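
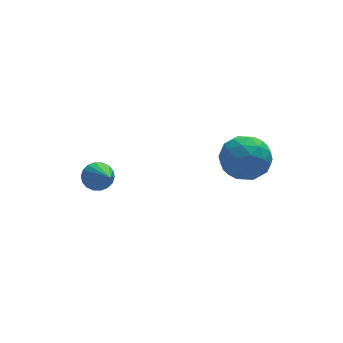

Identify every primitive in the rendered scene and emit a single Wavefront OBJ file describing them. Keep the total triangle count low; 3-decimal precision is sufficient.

v 2.082 -2.059 1.273
v 2.797 -2.017 0.622
v 2.743 -3.323 1.918
v 3.458 -3.281 1.267
v 3.386 -2.6 1.95
v 2.977 -1.819 1.551
v 2.563 -3.521 0.989
v 2.154 -2.74 0.59
v 3.094 -2.921 0.446
v 3.602 -2.352 1.041
v 1.938 -2.988 1.499
v 2.446 -2.419 2.094
v 2.381 -1.927 0.891
v 3.159 -3.413 1.649
v 3.116 -3.012 2.051
v 3.536 -2.988 1.668
v 2.487 -1.811 1.437
v 2.907 -1.786 1.055
v 3.253 -2.128 1.835
v 2.633 -3.554 1.485
v 3.053 -3.529 1.103
v 2.004 -2.352 0.872
v 2.424 -2.328 0.489
v 2.287 -3.212 0.705
v 2.976 -2.434 0.405
v 3.365 -3.177 0.784
v 2.839 -3.318 0.62
v 2.599 -2.859 0.386
v 3.275 -2.099 0.754
v 3.663 -2.842 1.134
v 3.621 -2.442 1.535
v 3.381 -1.983 1.301
v 3.449 -2.631 0.651
v 1.877 -2.498 1.406
v 2.265 -3.241 1.786
v 2.159 -3.357 1.239
v 1.919 -2.898 1.005
v 2.175 -2.163 1.756
v 2.564 -2.906 2.135
v 2.941 -2.481 2.154
v 2.701 -2.022 1.92
v 2.091 -2.709 1.889
v -1.475 0.953 -1.573
v -0.879 0.904 -1.691
v -1.385 -0.553 -0.487
v -0.884 1.063 -1.471
v -1.006 1.2 -1.271
v -1.222 1.288 -1.131
v -1.487 1.31 -1.078
v -1.75 1.261 -1.124
v -1.959 1.151 -1.259
v -2.072 1.002 -1.456
v -2.066 0.844 -1.676
v -1.944 0.707 -1.876
v -1.729 0.619 -2.016
v -1.463 0.597 -2.068
v -1.2 0.646 -2.023
v -0.991 0.756 -1.888
f 1 38 17
f 38 12 41
f 17 41 6
f 38 41 17
f 1 17 13
f 17 6 18
f 13 18 2
f 17 18 13
f 1 13 22
f 13 2 23
f 22 23 8
f 13 23 22
f 1 22 34
f 22 8 37
f 34 37 11
f 22 37 34
f 1 34 38
f 34 11 42
f 38 42 12
f 34 42 38
f 2 18 29
f 18 6 32
f 29 32 10
f 18 32 29
f 6 41 19
f 41 12 40
f 19 40 5
f 41 40 19
f 12 42 39
f 42 11 35
f 39 35 3
f 42 35 39
f 11 37 36
f 37 8 24
f 36 24 7
f 37 24 36
f 8 23 28
f 23 2 25
f 28 25 9
f 23 25 28
f 4 30 16
f 30 10 31
f 16 31 5
f 30 31 16
f 4 16 14
f 16 5 15
f 14 15 3
f 16 15 14
f 4 14 21
f 14 3 20
f 21 20 7
f 14 20 21
f 4 21 26
f 21 7 27
f 26 27 9
f 21 27 26
f 4 26 30
f 26 9 33
f 30 33 10
f 26 33 30
f 5 31 19
f 31 10 32
f 19 32 6
f 31 32 19
f 3 15 39
f 15 5 40
f 39 40 12
f 15 40 39
f 7 20 36
f 20 3 35
f 36 35 11
f 20 35 36
f 9 27 28
f 27 7 24
f 28 24 8
f 27 24 28
f 10 33 29
f 33 9 25
f 29 25 2
f 33 25 29
f 44 43 46
f 44 46 45
f 46 43 47
f 46 47 45
f 47 43 48
f 47 48 45
f 48 43 49
f 48 49 45
f 49 43 50
f 49 50 45
f 50 43 51
f 50 51 45
f 51 43 52
f 51 52 45
f 52 43 53
f 52 53 45
f 53 43 54
f 53 54 45
f 54 43 55
f 54 55 45
f 55 43 56
f 55 56 45
f 56 43 57
f 56 57 45
f 57 43 58
f 57 58 45
f 58 43 44
f 58 44 45



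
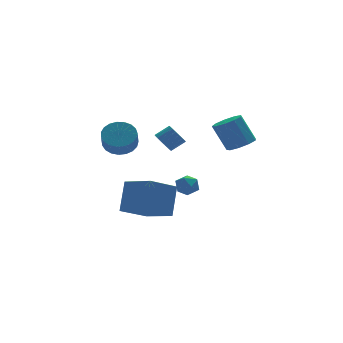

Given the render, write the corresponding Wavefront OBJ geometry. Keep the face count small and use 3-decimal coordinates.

v -1.534 2.87 -4.428
v -0.627 1.083 -3.768
v -3.341 2.317 -3.446
v -2.435 0.529 -2.786
v -0.865 3.871 -2.634
v 0.041 2.083 -1.974
v -2.673 3.317 -1.652
v -1.766 1.53 -0.992
v -0.471 2.986 1.225
v -0.123 2.593 0.704
v 0.739 2.52 1.333
v 0.391 2.914 1.855
v -0.042 2.903 0.628
v 0.82 2.83 1.258
v -0.046 3.229 0.671
v 0.816 3.157 1.3
v -0.134 3.508 0.823
v 0.729 3.435 1.453
v -0.288 3.683 1.055
v 0.574 3.61 1.685
v -0.479 3.72 1.321
v 0.383 3.647 1.951
v -0.669 3.612 1.568
v 0.194 3.539 2.197
v -0.819 3.38 1.747
v 0.043 3.307 2.376
v -0.9 3.07 1.822
v -0.038 2.997 2.452
v -0.896 2.743 1.78
v -0.034 2.671 2.409
v -0.809 2.465 1.627
v 0.054 2.392 2.257
v -0.654 2.29 1.395
v 0.208 2.217 2.025
v -0.463 2.253 1.129
v 0.399 2.18 1.759
v -0.274 2.361 0.883
v 0.589 2.288 1.512
v 3.733 1.462 1.066
v 4.617 1.507 1.383
v 3.971 2.164 3.091
v 3.087 2.118 2.774
v 4.453 2.064 1.107
v 3.808 2.721 2.815
v 3.953 2.339 0.812
v 3.307 2.996 2.519
v 3.35 2.204 0.636
v 2.704 2.861 2.343
v 2.926 1.721 0.661
v 2.28 2.378 2.368
v 2.879 1.117 0.876
v 2.233 1.774 2.583
v 3.233 0.674 1.18
v 2.587 1.331 2.887
v 3.82 0.6 1.431
v 3.174 1.256 3.138
v 4.367 0.928 1.511
v 3.721 1.585 3.218
v -0.451 0.722 -1.688
v 0.076 1.197 -1.369
v 0.004 -0.237 -1.011
v 0.531 0.238 -0.692
v -0.223 0.32 -0.517
v -0.504 0.912 -0.936
v 0.584 0.048 -1.444
v 0.303 0.64 -1.863
v 0.716 0.78 -1.219
v 0.217 0.949 -0.646
v -0.137 0.011 -1.734
v -0.636 0.18 -1.161
v -3.585 1.401 2.351
v -2.637 1.054 2.393
v -2.928 0.372 3.312
v -3.875 0.719 3.269
v -2.619 1.388 2.647
v -2.91 0.706 3.565
v -2.768 1.724 2.85
v -3.059 1.043 3.768
v -3.058 2.005 2.966
v -3.349 1.323 3.884
v -3.44 2.181 2.976
v -3.73 1.499 3.894
v -3.846 2.222 2.878
v -4.137 1.54 3.796
v -4.207 2.121 2.689
v -4.498 1.439 3.607
v -4.46 1.896 2.441
v -4.751 1.214 3.359
v -4.563 1.585 2.178
v -4.853 0.903 3.096
v -4.496 1.242 1.945
v -4.786 0.56 2.863
v -4.271 0.927 1.782
v -4.562 0.245 2.7
v -3.928 0.693 1.717
v -4.219 0.012 2.635
v -3.525 0.582 1.762
v -3.816 -0.099 2.68
v -3.133 0.613 1.909
v -3.424 -0.069 2.827
v -2.819 0.78 2.132
v -3.11 0.098 3.05
f 2 4 1
f 5 2 1
f 1 4 3
f 3 5 1
f 2 8 4
f 6 2 5
f 6 8 2
f 4 8 3
f 7 5 3
f 3 8 7
f 7 6 5
f 8 6 7
f 10 9 13
f 10 13 11
f 11 13 14
f 11 14 12
f 13 9 15
f 13 15 14
f 14 15 16
f 14 16 12
f 15 9 17
f 15 17 16
f 16 17 18
f 16 18 12
f 17 9 19
f 17 19 18
f 18 19 20
f 18 20 12
f 19 9 21
f 19 21 20
f 20 21 22
f 20 22 12
f 21 9 23
f 21 23 22
f 22 23 24
f 22 24 12
f 23 9 25
f 23 25 24
f 24 25 26
f 24 26 12
f 25 9 27
f 25 27 26
f 26 27 28
f 26 28 12
f 27 9 29
f 27 29 28
f 28 29 30
f 28 30 12
f 29 9 31
f 29 31 30
f 30 31 32
f 30 32 12
f 31 9 33
f 31 33 32
f 32 33 34
f 32 34 12
f 33 9 35
f 33 35 34
f 34 35 36
f 34 36 12
f 35 9 37
f 35 37 36
f 36 37 38
f 36 38 12
f 37 9 10
f 37 10 38
f 38 10 11
f 38 11 12
f 40 39 43
f 40 43 41
f 41 43 44
f 41 44 42
f 43 39 45
f 43 45 44
f 44 45 46
f 44 46 42
f 45 39 47
f 45 47 46
f 46 47 48
f 46 48 42
f 47 39 49
f 47 49 48
f 48 49 50
f 48 50 42
f 49 39 51
f 49 51 50
f 50 51 52
f 50 52 42
f 51 39 53
f 51 53 52
f 52 53 54
f 52 54 42
f 53 39 55
f 53 55 54
f 54 55 56
f 54 56 42
f 55 39 57
f 55 57 56
f 56 57 58
f 56 58 42
f 57 39 40
f 57 40 58
f 58 40 41
f 58 41 42
f 59 70 64
f 59 64 60
f 59 60 66
f 59 66 69
f 59 69 70
f 60 64 68
f 64 70 63
f 70 69 61
f 69 66 65
f 66 60 67
f 62 68 63
f 62 63 61
f 62 61 65
f 62 65 67
f 62 67 68
f 63 68 64
f 61 63 70
f 65 61 69
f 67 65 66
f 68 67 60
f 72 71 75
f 72 75 73
f 73 75 76
f 73 76 74
f 75 71 77
f 75 77 76
f 76 77 78
f 76 78 74
f 77 71 79
f 77 79 78
f 78 79 80
f 78 80 74
f 79 71 81
f 79 81 80
f 80 81 82
f 80 82 74
f 81 71 83
f 81 83 82
f 82 83 84
f 82 84 74
f 83 71 85
f 83 85 84
f 84 85 86
f 84 86 74
f 85 71 87
f 85 87 86
f 86 87 88
f 86 88 74
f 87 71 89
f 87 89 88
f 88 89 90
f 88 90 74
f 89 71 91
f 89 91 90
f 90 91 92
f 90 92 74
f 91 71 93
f 91 93 92
f 92 93 94
f 92 94 74
f 93 71 95
f 93 95 94
f 94 95 96
f 94 96 74
f 95 71 97
f 95 97 96
f 96 97 98
f 96 98 74
f 97 71 99
f 97 99 98
f 98 99 100
f 98 100 74
f 99 71 101
f 99 101 100
f 100 101 102
f 100 102 74
f 101 71 72
f 101 72 102
f 102 72 73
f 102 73 74



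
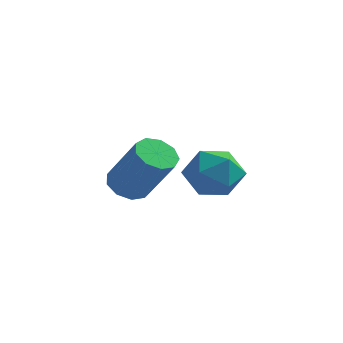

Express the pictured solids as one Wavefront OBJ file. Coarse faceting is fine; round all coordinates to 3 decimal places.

v -0.781 -1.949 -2.884
v -0.521 -2.358 -3.164
v 0.321 -2.661 -1.935
v 0.061 -2.251 -1.656
v -0.333 -2.028 -3.211
v 0.509 -2.331 -1.982
v -0.355 -1.66 -3.105
v 0.487 -1.963 -1.876
v -0.576 -1.428 -2.896
v 0.266 -1.73 -1.668
v -0.893 -1.439 -2.682
v -0.051 -1.742 -1.453
v -1.158 -1.688 -2.562
v -0.316 -1.991 -1.333
v -1.246 -2.06 -2.593
v -0.404 -2.363 -1.364
v -1.117 -2.379 -2.761
v -0.275 -2.682 -1.532
v -0.83 -2.497 -2.986
v 0.012 -2.8 -1.757
v 0.013 0.579 -3.88
v 0.572 1.095 -3.574
v 0.368 -0.335 -2.986
v 0.927 0.181 -2.68
v 0.128 0.336 -2.58
v -0.092 0.901 -3.133
v 1.032 -0.141 -3.427
v 0.812 0.424 -3.98
v 1.201 0.65 -3.294
v 0.643 0.945 -2.771
v 0.297 -0.185 -3.789
v -0.261 0.11 -3.266
f 2 1 5
f 2 5 3
f 3 5 6
f 3 6 4
f 5 1 7
f 5 7 6
f 6 7 8
f 6 8 4
f 7 1 9
f 7 9 8
f 8 9 10
f 8 10 4
f 9 1 11
f 9 11 10
f 10 11 12
f 10 12 4
f 11 1 13
f 11 13 12
f 12 13 14
f 12 14 4
f 13 1 15
f 13 15 14
f 14 15 16
f 14 16 4
f 15 1 17
f 15 17 16
f 16 17 18
f 16 18 4
f 17 1 19
f 17 19 18
f 18 19 20
f 18 20 4
f 19 1 2
f 19 2 20
f 20 2 3
f 20 3 4
f 21 32 26
f 21 26 22
f 21 22 28
f 21 28 31
f 21 31 32
f 22 26 30
f 26 32 25
f 32 31 23
f 31 28 27
f 28 22 29
f 24 30 25
f 24 25 23
f 24 23 27
f 24 27 29
f 24 29 30
f 25 30 26
f 23 25 32
f 27 23 31
f 29 27 28
f 30 29 22



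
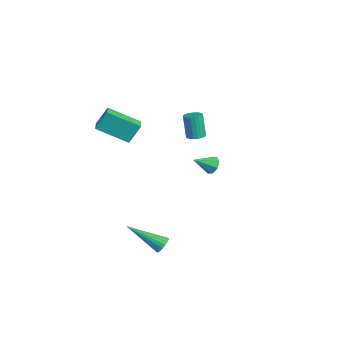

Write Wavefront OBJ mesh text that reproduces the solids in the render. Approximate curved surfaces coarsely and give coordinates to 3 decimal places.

v 4.124 -1.398 -3.912
v 4.527 -1.412 -3.584
v 3.136 -2.982 -2.768
v 4.388 -1.255 -3.487
v 4.196 -1.126 -3.474
v 3.99 -1.051 -3.548
v 3.81 -1.045 -3.694
v 3.693 -1.108 -3.883
v 3.661 -1.229 -4.078
v 3.721 -1.383 -4.24
v 3.861 -1.54 -4.337
v 4.053 -1.669 -4.35
v 4.259 -1.744 -4.276
v 4.438 -1.751 -4.13
v 4.555 -1.687 -3.94
v 4.587 -1.566 -3.746
v -1.796 2.444 -0.273
v -1.294 2.34 -0.139
v -1.682 2.292 1.268
v -2.184 2.396 1.133
v -1.296 2.547 -0.132
v -1.683 2.499 1.275
v -1.374 2.738 -0.147
v -1.761 2.69 1.26
v -1.516 2.884 -0.181
v -1.903 2.836 1.226
v -1.701 2.963 -0.229
v -2.088 2.915 1.177
v -1.9 2.964 -0.284
v -2.287 2.916 1.123
v -2.084 2.885 -0.338
v -2.471 2.837 1.069
v -2.223 2.739 -0.381
v -2.611 2.691 1.026
v -2.298 2.548 -0.408
v -2.686 2.5 0.999
v -2.297 2.341 -0.415
v -2.684 2.293 0.992
v -2.219 2.15 -0.4
v -2.606 2.102 1.007
v -2.077 2.004 -0.366
v -2.464 1.956 1.041
v -1.892 1.925 -0.317
v -2.279 1.877 1.089
v -1.693 1.924 -0.263
v -2.08 1.876 1.144
v -1.509 2.003 -0.209
v -1.896 1.955 1.198
v -1.369 2.149 -0.166
v -1.757 2.101 1.241
v -2.625 -2.788 1.277
v -2.639 -2.133 2.354
v -1.898 -1.21 0.327
v -1.912 -0.555 1.403
v -1.788 -3.065 1.457
v -1.802 -2.41 2.533
v -1.061 -1.487 0.506
v -1.075 -0.832 1.583
v -3.464 3.995 -3.978
v -2.864 4.079 -3.848
v -3.456 2.885 -3.302
v -3.148 4.274 -3.523
v -3.618 4.307 -3.465
v -3.998 4.156 -3.707
v -4.064 3.912 -4.108
v -3.78 3.716 -4.433
v -3.31 3.684 -4.491
v -2.93 3.834 -4.249
f 2 1 4
f 2 4 3
f 4 1 5
f 4 5 3
f 5 1 6
f 5 6 3
f 6 1 7
f 6 7 3
f 7 1 8
f 7 8 3
f 8 1 9
f 8 9 3
f 9 1 10
f 9 10 3
f 10 1 11
f 10 11 3
f 11 1 12
f 11 12 3
f 12 1 13
f 12 13 3
f 13 1 14
f 13 14 3
f 14 1 15
f 14 15 3
f 15 1 16
f 15 16 3
f 16 1 2
f 16 2 3
f 18 17 21
f 18 21 19
f 19 21 22
f 19 22 20
f 21 17 23
f 21 23 22
f 22 23 24
f 22 24 20
f 23 17 25
f 23 25 24
f 24 25 26
f 24 26 20
f 25 17 27
f 25 27 26
f 26 27 28
f 26 28 20
f 27 17 29
f 27 29 28
f 28 29 30
f 28 30 20
f 29 17 31
f 29 31 30
f 30 31 32
f 30 32 20
f 31 17 33
f 31 33 32
f 32 33 34
f 32 34 20
f 33 17 35
f 33 35 34
f 34 35 36
f 34 36 20
f 35 17 37
f 35 37 36
f 36 37 38
f 36 38 20
f 37 17 39
f 37 39 38
f 38 39 40
f 38 40 20
f 39 17 41
f 39 41 40
f 40 41 42
f 40 42 20
f 41 17 43
f 41 43 42
f 42 43 44
f 42 44 20
f 43 17 45
f 43 45 44
f 44 45 46
f 44 46 20
f 45 17 47
f 45 47 46
f 46 47 48
f 46 48 20
f 47 17 49
f 47 49 48
f 48 49 50
f 48 50 20
f 49 17 18
f 49 18 50
f 50 18 19
f 50 19 20
f 52 54 51
f 55 52 51
f 51 54 53
f 53 55 51
f 52 58 54
f 56 52 55
f 56 58 52
f 54 58 53
f 57 55 53
f 53 58 57
f 57 56 55
f 58 56 57
f 60 59 62
f 60 62 61
f 62 59 63
f 62 63 61
f 63 59 64
f 63 64 61
f 64 59 65
f 64 65 61
f 65 59 66
f 65 66 61
f 66 59 67
f 66 67 61
f 67 59 68
f 67 68 61
f 68 59 60
f 68 60 61



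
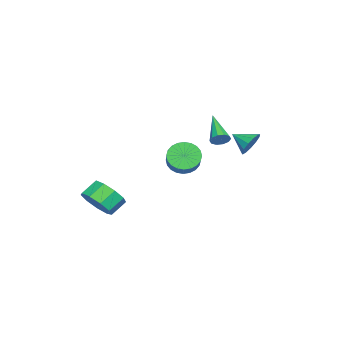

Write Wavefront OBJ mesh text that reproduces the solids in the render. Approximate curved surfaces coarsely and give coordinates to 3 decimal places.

v -2.833 0.728 -1.52
v -2.649 0.995 -1.039
v -4.367 -0.168 -0.44
v -2.888 1.208 -1.2
v -3.105 1.239 -1.484
v -3.218 1.074 -1.781
v -3.184 0.777 -1.979
v -3.016 0.462 -2.002
v -2.778 0.248 -1.841
v -2.56 0.217 -1.557
v -2.447 0.382 -1.26
v -2.481 0.679 -1.062
v 3.583 -3.942 -4.075
v 4.362 -3.404 -3.599
v 3.617 -2.9 -2.948
v 2.837 -3.438 -3.425
v 4.116 -3.031 -4.17
v 3.371 -2.527 -3.519
v 3.62 -3.084 -4.696
v 2.875 -2.58 -4.046
v 3.107 -3.538 -4.932
v 2.362 -3.035 -4.282
v 2.816 -4.182 -4.767
v 2.071 -3.678 -4.117
v 2.884 -4.713 -4.279
v 2.139 -4.209 -3.628
v 3.279 -4.883 -3.695
v 2.534 -4.38 -3.044
v 3.816 -4.613 -3.289
v 3.071 -4.11 -2.638
v 4.243 -4.029 -3.251
v 3.498 -3.525 -2.6
v -1.179 2.873 -0.873
v -0.943 2.496 -1.562
v -1.341 1.807 -0.347
v -0.56 2.562 -1.312
v -0.373 2.726 -0.922
v -0.443 2.936 -0.517
v -0.746 3.127 -0.225
v -1.186 3.237 -0.139
v -1.624 3.231 -0.286
v -1.921 3.112 -0.619
v -1.982 2.917 -1.033
v -1.788 2.707 -1.397
v -1.4 2.551 -1.594
v -3.111 -1.422 -3.475
v -2.768 -0.942 -4.206
v -1.207 -0.397 -3.117
v -1.549 -0.878 -2.385
v -2.972 -0.686 -4.042
v -1.411 -0.141 -2.952
v -3.197 -0.541 -3.791
v -1.636 0.003 -2.702
v -3.41 -0.531 -3.492
v -1.848 0.013 -2.403
v -3.576 -0.657 -3.19
v -2.015 -0.112 -2.101
v -3.672 -0.899 -2.932
v -2.111 -0.354 -1.843
v -3.682 -1.221 -2.756
v -2.121 -0.676 -1.667
v -3.605 -1.573 -2.69
v -2.044 -1.029 -1.601
v -3.453 -1.903 -2.743
v -1.892 -1.358 -1.654
v -3.249 -2.159 -2.908
v -1.688 -1.614 -1.818
v -3.024 -2.303 -3.158
v -1.463 -1.759 -2.069
v -2.812 -2.313 -3.457
v -1.25 -1.769 -2.368
v -2.645 -2.188 -3.759
v -1.084 -1.643 -2.67
v -2.549 -1.946 -4.017
v -0.988 -1.401 -2.928
v -2.539 -1.624 -4.193
v -0.978 -1.079 -3.104
v -2.616 -1.271 -4.259
v -1.055 -0.727 -3.17
f 2 1 4
f 2 4 3
f 4 1 5
f 4 5 3
f 5 1 6
f 5 6 3
f 6 1 7
f 6 7 3
f 7 1 8
f 7 8 3
f 8 1 9
f 8 9 3
f 9 1 10
f 9 10 3
f 10 1 11
f 10 11 3
f 11 1 12
f 11 12 3
f 12 1 2
f 12 2 3
f 14 13 17
f 14 17 15
f 15 17 18
f 15 18 16
f 17 13 19
f 17 19 18
f 18 19 20
f 18 20 16
f 19 13 21
f 19 21 20
f 20 21 22
f 20 22 16
f 21 13 23
f 21 23 22
f 22 23 24
f 22 24 16
f 23 13 25
f 23 25 24
f 24 25 26
f 24 26 16
f 25 13 27
f 25 27 26
f 26 27 28
f 26 28 16
f 27 13 29
f 27 29 28
f 28 29 30
f 28 30 16
f 29 13 31
f 29 31 30
f 30 31 32
f 30 32 16
f 31 13 14
f 31 14 32
f 32 14 15
f 32 15 16
f 34 33 36
f 34 36 35
f 36 33 37
f 36 37 35
f 37 33 38
f 37 38 35
f 38 33 39
f 38 39 35
f 39 33 40
f 39 40 35
f 40 33 41
f 40 41 35
f 41 33 42
f 41 42 35
f 42 33 43
f 42 43 35
f 43 33 44
f 43 44 35
f 44 33 45
f 44 45 35
f 45 33 34
f 45 34 35
f 47 46 50
f 47 50 48
f 48 50 51
f 48 51 49
f 50 46 52
f 50 52 51
f 51 52 53
f 51 53 49
f 52 46 54
f 52 54 53
f 53 54 55
f 53 55 49
f 54 46 56
f 54 56 55
f 55 56 57
f 55 57 49
f 56 46 58
f 56 58 57
f 57 58 59
f 57 59 49
f 58 46 60
f 58 60 59
f 59 60 61
f 59 61 49
f 60 46 62
f 60 62 61
f 61 62 63
f 61 63 49
f 62 46 64
f 62 64 63
f 63 64 65
f 63 65 49
f 64 46 66
f 64 66 65
f 65 66 67
f 65 67 49
f 66 46 68
f 66 68 67
f 67 68 69
f 67 69 49
f 68 46 70
f 68 70 69
f 69 70 71
f 69 71 49
f 70 46 72
f 70 72 71
f 71 72 73
f 71 73 49
f 72 46 74
f 72 74 73
f 73 74 75
f 73 75 49
f 74 46 76
f 74 76 75
f 75 76 77
f 75 77 49
f 76 46 78
f 76 78 77
f 77 78 79
f 77 79 49
f 78 46 47
f 78 47 79
f 79 47 48
f 79 48 49



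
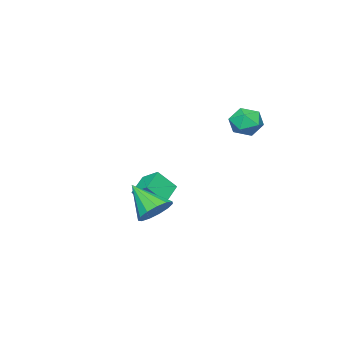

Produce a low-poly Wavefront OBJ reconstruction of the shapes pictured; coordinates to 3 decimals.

v 0.253 3.579 2.021
v 0.981 3.84 2.259
v 0.639 2.34 2.201
v 1.367 2.601 2.439
v 0.718 2.731 2.905
v 0.479 3.497 2.794
v 1.141 2.683 1.666
v 0.902 3.449 1.555
v 1.53 3.287 2.04
v 1.268 3.316 2.806
v 0.352 2.864 1.654
v 0.09 2.893 2.42
v -0.57 -2.412 -3.533
v 0.025 -3.012 -2.612
v -0.513 -1.525 -2.992
v 0.082 -2.125 -2.071
v 0.518 -2.155 -4.069
v 1.113 -2.755 -3.148
v 0.575 -1.268 -3.528
v 1.17 -1.868 -2.607
v 3.781 0.724 -2.506
v 4.639 0.6 -2.587
v 3.699 -0.604 -1.354
v 4.579 0.921 -2.221
v 4.266 1.18 -1.946
v 3.8 1.293 -1.849
v 3.327 1.226 -1.96
v 2.999 0.999 -2.245
v 2.919 0.685 -2.613
v 3.113 0.383 -2.947
v 3.519 0.189 -3.141
v 4.008 0.165 -3.133
v 4.426 0.318 -2.927
f 1 12 6
f 1 6 2
f 1 2 8
f 1 8 11
f 1 11 12
f 2 6 10
f 6 12 5
f 12 11 3
f 11 8 7
f 8 2 9
f 4 10 5
f 4 5 3
f 4 3 7
f 4 7 9
f 4 9 10
f 5 10 6
f 3 5 12
f 7 3 11
f 9 7 8
f 10 9 2
f 14 16 13
f 17 14 13
f 13 16 15
f 15 17 13
f 14 20 16
f 18 14 17
f 18 20 14
f 16 20 15
f 19 17 15
f 15 20 19
f 19 18 17
f 20 18 19
f 22 21 24
f 22 24 23
f 24 21 25
f 24 25 23
f 25 21 26
f 25 26 23
f 26 21 27
f 26 27 23
f 27 21 28
f 27 28 23
f 28 21 29
f 28 29 23
f 29 21 30
f 29 30 23
f 30 21 31
f 30 31 23
f 31 21 32
f 31 32 23
f 32 21 33
f 32 33 23
f 33 21 22
f 33 22 23



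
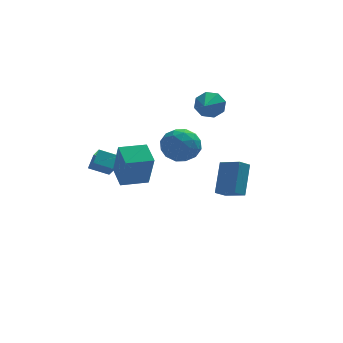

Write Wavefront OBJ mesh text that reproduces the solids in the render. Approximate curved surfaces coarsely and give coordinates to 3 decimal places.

v -3.193 -4.255 0.547
v -2.978 -4.989 2.471
v -3.44 -2.996 1.055
v -3.225 -3.73 2.979
v -1.735 -3.95 0.501
v -1.52 -4.684 2.425
v -1.982 -2.691 1.009
v -1.767 -3.425 2.933
v 0.248 2.634 0.024
v 1.017 2.025 -0.647
v 0.143 1.155 1.247
v 0.912 0.546 0.576
v 1.279 1.499 1.183
v 1.344 2.413 0.428
v -0.184 0.767 0.172
v -0.119 1.681 -0.583
v 0.75 0.871 -0.555
v 1.654 1.324 0.07
v -0.494 1.856 0.53
v 0.41 2.309 1.155
v 0.642 2.46 -0.419
v 0.518 0.72 1.019
v 0.734 1.28 1.376
v 1.186 0.923 0.981
v 0.834 2.688 0.213
v 1.286 2.33 -0.182
v 1.439 2.02 0.894
v -0.126 0.85 0.782
v 0.326 0.492 0.387
v -0.026 2.257 -0.381
v 0.426 1.9 -0.776
v -0.279 1.16 -0.294
v 0.937 1.423 -0.759
v 0.875 0.554 -0.04
v 0.231 0.684 -0.278
v 0.269 1.221 -0.722
v 1.468 1.689 -0.392
v 1.406 0.82 0.327
v 1.622 1.38 0.684
v 1.66 1.917 0.24
v 1.311 1.011 -0.338
v -0.246 2.36 0.273
v -0.308 1.491 0.992
v -0.5 1.263 0.36
v -0.462 1.8 -0.084
v 0.285 2.626 0.64
v 0.223 1.757 1.359
v 0.891 1.959 1.322
v 0.929 2.496 0.878
v -0.151 2.169 0.938
v 2.341 3.034 2.577
v 2.801 3.152 3.342
v 1.859 1.766 3.063
v 2.162 3.408 3.376
v 1.628 3.444 2.942
v 1.512 3.24 2.295
v 1.881 2.915 1.813
v 2.52 2.659 1.778
v 3.053 2.623 2.212
v 3.17 2.827 2.86
v -4.287 2.994 -1.858
v -4.045 2.269 -1.095
v -3.923 3.755 -1.25
v -3.68 3.03 -0.487
v -3.16 2.85 -2.353
v -2.917 2.125 -1.59
v -2.795 3.611 -1.745
v -2.553 2.886 -0.982
v 3.333 0.374 -2.854
v 3.779 1.635 -1.184
v 2.399 1.311 -3.312
v 2.845 2.572 -1.642
v 3.955 0.768 -3.318
v 4.401 2.029 -1.648
v 3.021 1.705 -3.776
v 3.467 2.966 -2.106
f 2 4 1
f 5 2 1
f 1 4 3
f 3 5 1
f 2 8 4
f 6 2 5
f 6 8 2
f 4 8 3
f 7 5 3
f 3 8 7
f 7 6 5
f 8 6 7
f 9 46 25
f 46 20 49
f 25 49 14
f 46 49 25
f 9 25 21
f 25 14 26
f 21 26 10
f 25 26 21
f 9 21 30
f 21 10 31
f 30 31 16
f 21 31 30
f 9 30 42
f 30 16 45
f 42 45 19
f 30 45 42
f 9 42 46
f 42 19 50
f 46 50 20
f 42 50 46
f 10 26 37
f 26 14 40
f 37 40 18
f 26 40 37
f 14 49 27
f 49 20 48
f 27 48 13
f 49 48 27
f 20 50 47
f 50 19 43
f 47 43 11
f 50 43 47
f 19 45 44
f 45 16 32
f 44 32 15
f 45 32 44
f 16 31 36
f 31 10 33
f 36 33 17
f 31 33 36
f 12 38 24
f 38 18 39
f 24 39 13
f 38 39 24
f 12 24 22
f 24 13 23
f 22 23 11
f 24 23 22
f 12 22 29
f 22 11 28
f 29 28 15
f 22 28 29
f 12 29 34
f 29 15 35
f 34 35 17
f 29 35 34
f 12 34 38
f 34 17 41
f 38 41 18
f 34 41 38
f 13 39 27
f 39 18 40
f 27 40 14
f 39 40 27
f 11 23 47
f 23 13 48
f 47 48 20
f 23 48 47
f 15 28 44
f 28 11 43
f 44 43 19
f 28 43 44
f 17 35 36
f 35 15 32
f 36 32 16
f 35 32 36
f 18 41 37
f 41 17 33
f 37 33 10
f 41 33 37
f 52 51 54
f 52 54 53
f 54 51 55
f 54 55 53
f 55 51 56
f 55 56 53
f 56 51 57
f 56 57 53
f 57 51 58
f 57 58 53
f 58 51 59
f 58 59 53
f 59 51 60
f 59 60 53
f 60 51 52
f 60 52 53
f 62 64 61
f 65 62 61
f 61 64 63
f 63 65 61
f 62 68 64
f 66 62 65
f 66 68 62
f 64 68 63
f 67 65 63
f 63 68 67
f 67 66 65
f 68 66 67
f 70 72 69
f 73 70 69
f 69 72 71
f 71 73 69
f 70 76 72
f 74 70 73
f 74 76 70
f 72 76 71
f 75 73 71
f 71 76 75
f 75 74 73
f 76 74 75



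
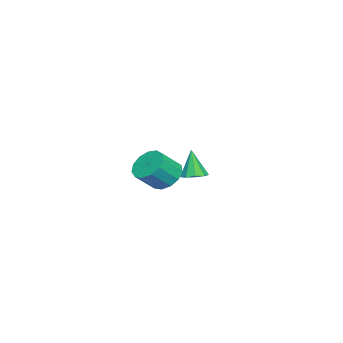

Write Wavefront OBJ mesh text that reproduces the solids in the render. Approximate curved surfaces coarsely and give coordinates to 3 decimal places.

v -2.394 1.943 0.449
v -1.772 1.738 0.538
v -2.686 1.697 1.931
v -1.8 2.184 0.607
v -2.105 2.516 0.601
v -2.545 2.581 0.525
v -2.915 2.347 0.413
v -3.04 1.923 0.318
v -2.863 1.509 0.285
v -2.467 1.298 0.328
v -2.036 1.389 0.428
v 2.816 2.35 2.427
v 3.509 2.764 2.132
v 4.237 2.165 2.997
v 3.544 1.75 3.293
v 3.322 3.043 2.482
v 4.05 2.443 3.347
v 2.975 3.101 2.814
v 3.703 2.502 3.68
v 2.577 2.921 3.024
v 3.305 2.321 3.89
v 2.255 2.56 3.044
v 2.983 1.96 3.91
v 2.111 2.132 2.869
v 2.839 1.532 3.734
v 2.191 1.773 2.553
v 2.919 1.173 3.419
v 2.469 1.597 2.197
v 3.197 0.997 3.063
v 2.858 1.661 1.915
v 3.586 1.061 2.78
v 3.233 1.943 1.795
v 3.961 1.343 2.66
v 3.476 2.354 1.876
v 4.204 1.755 2.741
f 2 1 4
f 2 4 3
f 4 1 5
f 4 5 3
f 5 1 6
f 5 6 3
f 6 1 7
f 6 7 3
f 7 1 8
f 7 8 3
f 8 1 9
f 8 9 3
f 9 1 10
f 9 10 3
f 10 1 11
f 10 11 3
f 11 1 2
f 11 2 3
f 13 12 16
f 13 16 14
f 14 16 17
f 14 17 15
f 16 12 18
f 16 18 17
f 17 18 19
f 17 19 15
f 18 12 20
f 18 20 19
f 19 20 21
f 19 21 15
f 20 12 22
f 20 22 21
f 21 22 23
f 21 23 15
f 22 12 24
f 22 24 23
f 23 24 25
f 23 25 15
f 24 12 26
f 24 26 25
f 25 26 27
f 25 27 15
f 26 12 28
f 26 28 27
f 27 28 29
f 27 29 15
f 28 12 30
f 28 30 29
f 29 30 31
f 29 31 15
f 30 12 32
f 30 32 31
f 31 32 33
f 31 33 15
f 32 12 34
f 32 34 33
f 33 34 35
f 33 35 15
f 34 12 13
f 34 13 35
f 35 13 14
f 35 14 15



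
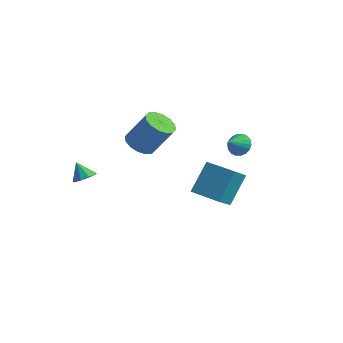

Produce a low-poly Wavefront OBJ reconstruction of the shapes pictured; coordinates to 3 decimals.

v -3.117 -2.078 -2.003
v -2.635 -2.304 -1.666
v -3.683 -2.022 -1.157
v -2.615 -1.874 -1.681
v -2.83 -1.539 -1.847
v -3.179 -1.456 -2.086
v -3.499 -1.664 -2.286
v -3.64 -2.066 -2.354
v -3.536 -2.473 -2.258
v -3.236 -2.695 -2.043
v -2.88 -2.628 -1.809
v 3.659 1.019 1.267
v 3.88 1.345 1.784
v 3.601 0.161 1.833
v 3.594 1.378 1.805
v 3.32 1.34 1.719
v 3.114 1.239 1.543
v 3.015 1.094 1.313
v 3.045 0.934 1.074
v 3.196 0.791 0.873
v 3.438 0.693 0.75
v 3.725 0.66 0.729
v 3.999 0.698 0.815
v 4.205 0.8 0.99
v 4.303 0.945 1.221
v 4.274 1.104 1.46
v 4.123 1.247 1.661
v 0.379 2.658 -4.291
v 0.476 1.56 -3.445
v 0.449 3.846 -2.759
v 0.546 2.748 -1.912
v 2.014 2.712 -4.408
v 2.111 1.614 -3.561
v 2.084 3.9 -2.875
v 2.181 2.802 -2.029
v -2.417 1.305 -0.975
v -1.805 1.709 -1.445
v -0.852 2.139 0.166
v -1.463 1.735 0.635
v -2.109 2.028 -1.35
v -1.156 2.457 0.26
v -2.495 2.153 -1.155
v -1.542 2.583 0.456
v -2.86 2.051 -0.912
v -1.907 2.481 0.699
v -3.106 1.749 -0.685
v -2.153 2.179 0.925
v -3.168 1.328 -0.537
v -2.215 1.758 1.074
v -3.028 0.901 -0.506
v -2.075 1.331 1.105
v -2.724 0.583 -0.6
v -1.771 1.012 1.01
v -2.338 0.457 -0.796
v -1.385 0.887 0.815
v -1.973 0.559 -1.039
v -1.02 0.989 0.572
v -1.727 0.861 -1.265
v -0.774 1.291 0.345
v -1.665 1.282 -1.414
v -0.712 1.712 0.197
f 2 1 4
f 2 4 3
f 4 1 5
f 4 5 3
f 5 1 6
f 5 6 3
f 6 1 7
f 6 7 3
f 7 1 8
f 7 8 3
f 8 1 9
f 8 9 3
f 9 1 10
f 9 10 3
f 10 1 11
f 10 11 3
f 11 1 2
f 11 2 3
f 13 12 15
f 13 15 14
f 15 12 16
f 15 16 14
f 16 12 17
f 16 17 14
f 17 12 18
f 17 18 14
f 18 12 19
f 18 19 14
f 19 12 20
f 19 20 14
f 20 12 21
f 20 21 14
f 21 12 22
f 21 22 14
f 22 12 23
f 22 23 14
f 23 12 24
f 23 24 14
f 24 12 25
f 24 25 14
f 25 12 26
f 25 26 14
f 26 12 27
f 26 27 14
f 27 12 13
f 27 13 14
f 29 31 28
f 32 29 28
f 28 31 30
f 30 32 28
f 29 35 31
f 33 29 32
f 33 35 29
f 31 35 30
f 34 32 30
f 30 35 34
f 34 33 32
f 35 33 34
f 37 36 40
f 37 40 38
f 38 40 41
f 38 41 39
f 40 36 42
f 40 42 41
f 41 42 43
f 41 43 39
f 42 36 44
f 42 44 43
f 43 44 45
f 43 45 39
f 44 36 46
f 44 46 45
f 45 46 47
f 45 47 39
f 46 36 48
f 46 48 47
f 47 48 49
f 47 49 39
f 48 36 50
f 48 50 49
f 49 50 51
f 49 51 39
f 50 36 52
f 50 52 51
f 51 52 53
f 51 53 39
f 52 36 54
f 52 54 53
f 53 54 55
f 53 55 39
f 54 36 56
f 54 56 55
f 55 56 57
f 55 57 39
f 56 36 58
f 56 58 57
f 57 58 59
f 57 59 39
f 58 36 60
f 58 60 59
f 59 60 61
f 59 61 39
f 60 36 37
f 60 37 61
f 61 37 38
f 61 38 39



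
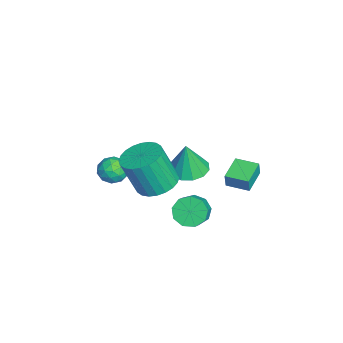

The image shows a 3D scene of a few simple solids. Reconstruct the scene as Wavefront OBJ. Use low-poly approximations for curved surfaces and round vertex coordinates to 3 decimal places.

v -0.445 3.114 2.209
v -0.289 3.056 3.012
v -0.026 4.239 2.21
v 0.129 4.18 3.013
v 0.831 2.64 1.927
v 0.986 2.581 2.73
v 1.249 3.764 1.928
v 1.405 3.706 2.731
v 1.495 -0.543 2.553
v 2.519 -0.88 2.387
v 2.588 -1.655 4.402
v 1.565 -1.317 4.567
v 2.584 -0.487 2.536
v 2.653 -1.262 4.551
v 2.484 -0.103 2.688
v 2.553 -0.878 4.703
v 2.233 0.215 2.818
v 2.302 -0.56 4.833
v 1.87 0.417 2.909
v 1.939 -0.358 4.924
v 1.45 0.473 2.945
v 1.519 -0.302 4.96
v 1.037 0.375 2.921
v 1.106 -0.4 4.936
v 0.694 0.137 2.841
v 0.763 -0.638 4.856
v 0.472 -0.205 2.718
v 0.541 -0.98 4.733
v 0.407 -0.598 2.569
v 0.476 -1.373 4.584
v 0.507 -0.982 2.417
v 0.576 -1.757 4.432
v 0.758 -1.3 2.287
v 0.827 -2.075 4.302
v 1.121 -1.502 2.196
v 1.19 -2.277 4.211
v 1.541 -1.558 2.16
v 1.61 -2.333 4.175
v 1.954 -1.46 2.184
v 2.023 -2.235 4.199
v 2.297 -1.222 2.264
v 2.366 -1.997 4.279
v -2.853 -2.413 0.22
v -2.212 -2.973 0.172
v -3.548 -3.127 -0.732
v -2.907 -3.687 -0.78
v -3.387 -3.648 -0.077
v -2.958 -3.207 0.511
v -2.802 -2.893 -1.071
v -2.373 -2.452 -0.483
v -2.181 -3.269 -0.626
v -2.543 -3.736 -0.012
v -3.217 -2.364 -0.548
v -3.579 -2.831 0.066
v -2.472 -2.63 0.279
v -3.288 -3.47 -0.839
v -3.571 -3.447 -0.427
v -3.194 -3.776 -0.455
v -2.91 -2.768 0.479
v -2.533 -3.097 0.451
v -3.224 -3.494 0.304
v -3.227 -3.003 -1.011
v -2.85 -3.332 -1.039
v -2.566 -2.324 -0.105
v -2.189 -2.653 -0.133
v -2.536 -2.606 -0.864
v -2.077 -3.133 -0.217
v -2.485 -3.553 -0.777
v -2.423 -3.087 -0.948
v -2.171 -2.827 -0.602
v -2.289 -3.408 0.144
v -2.698 -3.827 -0.416
v -2.98 -3.805 -0.003
v -2.728 -3.545 0.343
v -2.271 -3.582 -0.325
v -3.062 -2.273 -0.144
v -3.471 -2.692 -0.704
v -3.032 -2.555 -0.903
v -2.78 -2.295 -0.557
v -3.275 -2.547 0.217
v -3.683 -2.967 -0.343
v -3.589 -3.273 0.042
v -3.337 -3.013 0.388
v -3.489 -2.518 -0.235
v 0.168 1.09 -0.601
v 0.697 1.372 -1.259
v 1.521 1.231 -0.657
v 0.992 0.95 0.001
v 0.525 1.843 -0.914
v 1.349 1.703 -0.312
v 0.186 1.962 -0.423
v 1.01 1.822 0.18
v -0.161 1.673 -0.015
v 0.662 1.533 0.588
v -0.355 1.111 0.119
v 0.469 0.971 0.721
v -0.303 0.54 -0.085
v 0.52 0.399 0.518
v -0.032 0.226 -0.53
v 0.792 0.085 0.073
v 0.334 0.316 -1.008
v 1.157 0.176 -0.406
v 0.622 0.769 -1.296
v 1.445 0.628 -0.694
v -3.209 0.714 -0.236
v -2.224 0.378 -0.377
v -2.991 0.566 1.636
v -2.195 0.967 -0.334
v -2.487 1.476 -0.259
v -3.009 1.743 -0.178
v -3.594 1.683 -0.114
v -4.057 1.316 -0.089
v -4.251 0.757 -0.111
v -4.114 0.185 -0.172
v -3.69 -0.219 -0.254
v -3.113 -0.327 -0.329
v -2.567 -0.105 -0.375
f 2 4 1
f 5 2 1
f 1 4 3
f 3 5 1
f 2 8 4
f 6 2 5
f 6 8 2
f 4 8 3
f 7 5 3
f 3 8 7
f 7 6 5
f 8 6 7
f 10 9 13
f 10 13 11
f 11 13 14
f 11 14 12
f 13 9 15
f 13 15 14
f 14 15 16
f 14 16 12
f 15 9 17
f 15 17 16
f 16 17 18
f 16 18 12
f 17 9 19
f 17 19 18
f 18 19 20
f 18 20 12
f 19 9 21
f 19 21 20
f 20 21 22
f 20 22 12
f 21 9 23
f 21 23 22
f 22 23 24
f 22 24 12
f 23 9 25
f 23 25 24
f 24 25 26
f 24 26 12
f 25 9 27
f 25 27 26
f 26 27 28
f 26 28 12
f 27 9 29
f 27 29 28
f 28 29 30
f 28 30 12
f 29 9 31
f 29 31 30
f 30 31 32
f 30 32 12
f 31 9 33
f 31 33 32
f 32 33 34
f 32 34 12
f 33 9 35
f 33 35 34
f 34 35 36
f 34 36 12
f 35 9 37
f 35 37 36
f 36 37 38
f 36 38 12
f 37 9 39
f 37 39 38
f 38 39 40
f 38 40 12
f 39 9 41
f 39 41 40
f 40 41 42
f 40 42 12
f 41 9 10
f 41 10 42
f 42 10 11
f 42 11 12
f 43 80 59
f 80 54 83
f 59 83 48
f 80 83 59
f 43 59 55
f 59 48 60
f 55 60 44
f 59 60 55
f 43 55 64
f 55 44 65
f 64 65 50
f 55 65 64
f 43 64 76
f 64 50 79
f 76 79 53
f 64 79 76
f 43 76 80
f 76 53 84
f 80 84 54
f 76 84 80
f 44 60 71
f 60 48 74
f 71 74 52
f 60 74 71
f 48 83 61
f 83 54 82
f 61 82 47
f 83 82 61
f 54 84 81
f 84 53 77
f 81 77 45
f 84 77 81
f 53 79 78
f 79 50 66
f 78 66 49
f 79 66 78
f 50 65 70
f 65 44 67
f 70 67 51
f 65 67 70
f 46 72 58
f 72 52 73
f 58 73 47
f 72 73 58
f 46 58 56
f 58 47 57
f 56 57 45
f 58 57 56
f 46 56 63
f 56 45 62
f 63 62 49
f 56 62 63
f 46 63 68
f 63 49 69
f 68 69 51
f 63 69 68
f 46 68 72
f 68 51 75
f 72 75 52
f 68 75 72
f 47 73 61
f 73 52 74
f 61 74 48
f 73 74 61
f 45 57 81
f 57 47 82
f 81 82 54
f 57 82 81
f 49 62 78
f 62 45 77
f 78 77 53
f 62 77 78
f 51 69 70
f 69 49 66
f 70 66 50
f 69 66 70
f 52 75 71
f 75 51 67
f 71 67 44
f 75 67 71
f 86 85 89
f 86 89 87
f 87 89 90
f 87 90 88
f 89 85 91
f 89 91 90
f 90 91 92
f 90 92 88
f 91 85 93
f 91 93 92
f 92 93 94
f 92 94 88
f 93 85 95
f 93 95 94
f 94 95 96
f 94 96 88
f 95 85 97
f 95 97 96
f 96 97 98
f 96 98 88
f 97 85 99
f 97 99 98
f 98 99 100
f 98 100 88
f 99 85 101
f 99 101 100
f 100 101 102
f 100 102 88
f 101 85 103
f 101 103 102
f 102 103 104
f 102 104 88
f 103 85 86
f 103 86 104
f 104 86 87
f 104 87 88
f 106 105 108
f 106 108 107
f 108 105 109
f 108 109 107
f 109 105 110
f 109 110 107
f 110 105 111
f 110 111 107
f 111 105 112
f 111 112 107
f 112 105 113
f 112 113 107
f 113 105 114
f 113 114 107
f 114 105 115
f 114 115 107
f 115 105 116
f 115 116 107
f 116 105 117
f 116 117 107
f 117 105 106
f 117 106 107



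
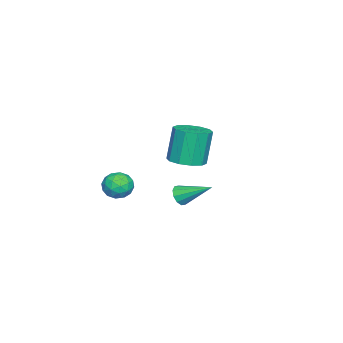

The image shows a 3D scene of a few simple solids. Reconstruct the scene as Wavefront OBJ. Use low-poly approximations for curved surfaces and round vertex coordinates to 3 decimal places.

v 3.26 1.199 1.998
v 3.947 0.735 1.854
v 2.513 0.065 2.086
v 3.2 -0.399 1.942
v 3.12 0.021 2.666
v 3.582 0.722 2.612
v 2.878 0.078 1.328
v 3.34 0.779 1.274
v 3.711 0.042 1.44
v 3.86 0.007 2.267
v 2.6 0.793 1.673
v 2.749 0.758 2.5
v 3.669 1.067 1.919
v 2.791 -0.267 2.021
v 2.744 -0.02 2.447
v 3.147 -0.292 2.362
v 3.455 1.059 2.364
v 3.859 0.786 2.28
v 3.372 0.367 2.757
v 2.601 0.014 1.66
v 3.005 -0.259 1.576
v 3.313 1.092 1.578
v 3.716 0.82 1.493
v 3.088 0.433 1.183
v 3.934 0.387 1.591
v 3.495 -0.28 1.642
v 3.306 0 1.281
v 3.577 0.412 1.249
v 4.022 0.366 2.077
v 3.583 -0.3 2.128
v 3.536 -0.054 2.554
v 3.808 0.358 2.522
v 3.883 -0.041 1.833
v 2.877 1.1 1.812
v 2.438 0.434 1.863
v 2.652 0.442 1.418
v 2.924 0.854 1.386
v 2.965 1.08 2.298
v 2.526 0.413 2.349
v 2.883 0.388 2.691
v 3.154 0.8 2.659
v 2.577 0.841 2.107
v 1.84 3.06 1.072
v 2.247 3.279 0.643
v 1.88 4.7 1.948
v 1.886 3.355 0.517
v 1.508 3.318 0.603
v 1.257 3.183 0.868
v 1.228 3.001 1.211
v 1.433 2.841 1.5
v 1.794 2.765 1.627
v 2.172 2.801 1.541
v 2.423 2.937 1.276
v 2.452 3.119 0.933
v -2.713 1.764 1.039
v -1.715 1.713 1.292
v -2.23 1.865 3.353
v -3.227 1.916 3.101
v -1.866 2.326 1.209
v -2.381 2.478 3.271
v -2.34 2.724 1.062
v -2.855 2.876 3.123
v -2.957 2.756 0.905
v -3.472 2.908 2.966
v -3.48 2.408 0.8
v -3.995 2.56 2.861
v -3.71 1.815 0.787
v -4.225 1.967 2.848
v -3.559 1.202 0.869
v -4.074 1.354 2.931
v -3.085 0.804 1.017
v -3.6 0.956 3.078
v -2.468 0.772 1.174
v -2.983 0.924 3.235
v -1.945 1.12 1.279
v -2.46 1.272 3.34
f 1 38 17
f 38 12 41
f 17 41 6
f 38 41 17
f 1 17 13
f 17 6 18
f 13 18 2
f 17 18 13
f 1 13 22
f 13 2 23
f 22 23 8
f 13 23 22
f 1 22 34
f 22 8 37
f 34 37 11
f 22 37 34
f 1 34 38
f 34 11 42
f 38 42 12
f 34 42 38
f 2 18 29
f 18 6 32
f 29 32 10
f 18 32 29
f 6 41 19
f 41 12 40
f 19 40 5
f 41 40 19
f 12 42 39
f 42 11 35
f 39 35 3
f 42 35 39
f 11 37 36
f 37 8 24
f 36 24 7
f 37 24 36
f 8 23 28
f 23 2 25
f 28 25 9
f 23 25 28
f 4 30 16
f 30 10 31
f 16 31 5
f 30 31 16
f 4 16 14
f 16 5 15
f 14 15 3
f 16 15 14
f 4 14 21
f 14 3 20
f 21 20 7
f 14 20 21
f 4 21 26
f 21 7 27
f 26 27 9
f 21 27 26
f 4 26 30
f 26 9 33
f 30 33 10
f 26 33 30
f 5 31 19
f 31 10 32
f 19 32 6
f 31 32 19
f 3 15 39
f 15 5 40
f 39 40 12
f 15 40 39
f 7 20 36
f 20 3 35
f 36 35 11
f 20 35 36
f 9 27 28
f 27 7 24
f 28 24 8
f 27 24 28
f 10 33 29
f 33 9 25
f 29 25 2
f 33 25 29
f 44 43 46
f 44 46 45
f 46 43 47
f 46 47 45
f 47 43 48
f 47 48 45
f 48 43 49
f 48 49 45
f 49 43 50
f 49 50 45
f 50 43 51
f 50 51 45
f 51 43 52
f 51 52 45
f 52 43 53
f 52 53 45
f 53 43 54
f 53 54 45
f 54 43 44
f 54 44 45
f 56 55 59
f 56 59 57
f 57 59 60
f 57 60 58
f 59 55 61
f 59 61 60
f 60 61 62
f 60 62 58
f 61 55 63
f 61 63 62
f 62 63 64
f 62 64 58
f 63 55 65
f 63 65 64
f 64 65 66
f 64 66 58
f 65 55 67
f 65 67 66
f 66 67 68
f 66 68 58
f 67 55 69
f 67 69 68
f 68 69 70
f 68 70 58
f 69 55 71
f 69 71 70
f 70 71 72
f 70 72 58
f 71 55 73
f 71 73 72
f 72 73 74
f 72 74 58
f 73 55 75
f 73 75 74
f 74 75 76
f 74 76 58
f 75 55 56
f 75 56 76
f 76 56 57
f 76 57 58



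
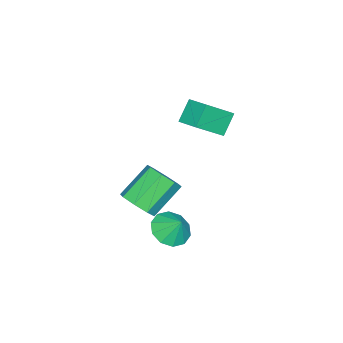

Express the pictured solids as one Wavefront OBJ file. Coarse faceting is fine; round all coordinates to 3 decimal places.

v 3.725 2.128 -3.03
v 4.627 1.596 -2.866
v 3.955 2.812 -2.07
v 4.76 2.103 -3.259
v 4.497 2.62 -3.564
v 3.94 2.949 -3.665
v 3.301 2.964 -3.524
v 2.823 2.66 -3.193
v 2.691 2.153 -2.8
v 2.953 1.637 -2.495
v 3.511 1.308 -2.394
v 4.15 1.292 -2.536
v -0.753 2.4 2.777
v 0.471 1.504 3.938
v -0.231 3.534 3.101
v 0.993 2.638 4.262
v 0.147 2.282 1.738
v 1.371 1.386 2.899
v 0.669 3.416 2.062
v 1.893 2.52 3.223
v 4.5 0.76 -1.178
v 5.228 0.975 -0.496
v 3.767 1.675 0.841
v 3.04 1.46 0.158
v 5.079 1.574 -0.972
v 3.618 2.275 0.364
v 4.591 1.697 -1.57
v 3.131 2.397 -0.234
v 4.051 1.271 -1.938
v 2.59 1.971 -0.601
v 3.773 0.545 -1.861
v 2.312 1.245 -0.524
v 3.922 -0.055 -1.384
v 2.461 0.646 -0.048
v 4.409 -0.177 -0.786
v 2.949 0.523 0.55
v 4.95 0.249 -0.419
v 3.489 0.949 0.918
f 2 1 4
f 2 4 3
f 4 1 5
f 4 5 3
f 5 1 6
f 5 6 3
f 6 1 7
f 6 7 3
f 7 1 8
f 7 8 3
f 8 1 9
f 8 9 3
f 9 1 10
f 9 10 3
f 10 1 11
f 10 11 3
f 11 1 12
f 11 12 3
f 12 1 2
f 12 2 3
f 14 16 13
f 17 14 13
f 13 16 15
f 15 17 13
f 14 20 16
f 18 14 17
f 18 20 14
f 16 20 15
f 19 17 15
f 15 20 19
f 19 18 17
f 20 18 19
f 22 21 25
f 22 25 23
f 23 25 26
f 23 26 24
f 25 21 27
f 25 27 26
f 26 27 28
f 26 28 24
f 27 21 29
f 27 29 28
f 28 29 30
f 28 30 24
f 29 21 31
f 29 31 30
f 30 31 32
f 30 32 24
f 31 21 33
f 31 33 32
f 32 33 34
f 32 34 24
f 33 21 35
f 33 35 34
f 34 35 36
f 34 36 24
f 35 21 37
f 35 37 36
f 36 37 38
f 36 38 24
f 37 21 22
f 37 22 38
f 38 22 23
f 38 23 24



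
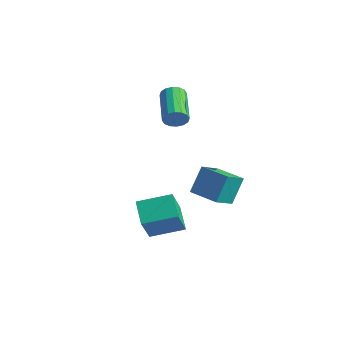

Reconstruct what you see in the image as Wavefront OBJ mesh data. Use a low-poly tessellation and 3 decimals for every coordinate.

v 1.075 1.675 -2.931
v 1.009 2.429 -1.636
v 0.94 2.782 -3.581
v 0.875 3.535 -2.286
v 2.585 1.845 -2.954
v 2.52 2.598 -1.659
v 2.451 2.951 -3.604
v 2.385 3.705 -2.309
v 3.272 -2.642 -2.81
v 3.759 -3.517 -1.375
v 2.308 -2.096 -2.15
v 2.795 -2.971 -0.715
v 4.225 -1.449 -2.405
v 4.712 -2.324 -0.97
v 3.261 -0.903 -1.745
v 3.748 -1.778 -0.31
v 0.855 1.019 1.895
v 1.152 1.105 2.409
v -0.218 2.188 3.019
v -0.515 2.101 2.505
v 1.249 1.333 2.222
v -0.122 2.416 2.831
v 1.24 1.477 1.946
v -0.131 2.559 2.556
v 1.128 1.497 1.657
v -0.243 2.58 2.267
v 0.943 1.39 1.432
v -0.428 2.473 2.041
v 0.734 1.183 1.331
v -0.636 2.266 1.94
v 0.558 0.932 1.381
v -0.812 2.015 1.991
v 0.462 0.704 1.569
v -0.909 1.787 2.178
v 0.471 0.561 1.844
v -0.9 1.643 2.454
v 0.583 0.54 2.133
v -0.788 1.623 2.743
v 0.768 0.647 2.359
v -0.603 1.73 2.968
v 0.976 0.854 2.46
v -0.394 1.937 3.069
f 2 4 1
f 5 2 1
f 1 4 3
f 3 5 1
f 2 8 4
f 6 2 5
f 6 8 2
f 4 8 3
f 7 5 3
f 3 8 7
f 7 6 5
f 8 6 7
f 10 12 9
f 13 10 9
f 9 12 11
f 11 13 9
f 10 16 12
f 14 10 13
f 14 16 10
f 12 16 11
f 15 13 11
f 11 16 15
f 15 14 13
f 16 14 15
f 18 17 21
f 18 21 19
f 19 21 22
f 19 22 20
f 21 17 23
f 21 23 22
f 22 23 24
f 22 24 20
f 23 17 25
f 23 25 24
f 24 25 26
f 24 26 20
f 25 17 27
f 25 27 26
f 26 27 28
f 26 28 20
f 27 17 29
f 27 29 28
f 28 29 30
f 28 30 20
f 29 17 31
f 29 31 30
f 30 31 32
f 30 32 20
f 31 17 33
f 31 33 32
f 32 33 34
f 32 34 20
f 33 17 35
f 33 35 34
f 34 35 36
f 34 36 20
f 35 17 37
f 35 37 36
f 36 37 38
f 36 38 20
f 37 17 39
f 37 39 38
f 38 39 40
f 38 40 20
f 39 17 41
f 39 41 40
f 40 41 42
f 40 42 20
f 41 17 18
f 41 18 42
f 42 18 19
f 42 19 20



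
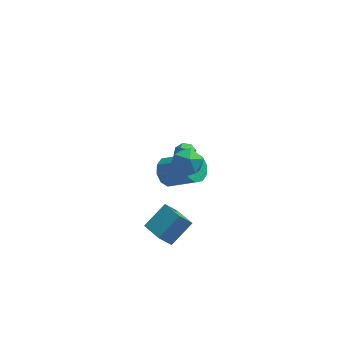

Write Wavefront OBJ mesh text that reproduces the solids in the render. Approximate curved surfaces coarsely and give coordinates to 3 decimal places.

v -3.093 -1.212 3.936
v -2.453 -1.551 4.639
v -2.847 -2.569 3.061
v -2.207 -2.908 3.764
v -3.194 -2.842 3.969
v -3.345 -2.004 4.51
v -1.955 -2.116 3.19
v -2.106 -1.278 3.731
v -1.749 -2.109 4.179
v -2.515 -2.558 4.66
v -2.785 -1.562 3.04
v -3.551 -2.011 3.521
v -3.7 0.673 -0.139
v -3.082 0.731 -0.884
v -1.521 0.006 0.354
v -2.14 -0.053 1.099
v -3.07 1.254 -0.592
v -1.51 0.529 0.646
v -3.299 1.556 -0.127
v -1.739 0.831 1.111
v -3.681 1.52 0.333
v -2.121 0.795 1.571
v -4.071 1.16 0.613
v -2.51 0.435 1.851
v -4.319 0.614 0.606
v -2.758 -0.111 1.844
v -4.33 0.091 0.314
v -2.77 -0.634 1.552
v -4.101 -0.211 -0.151
v -2.541 -0.936 1.087
v -3.719 -0.175 -0.611
v -2.159 -0.9 0.627
v -3.33 0.185 -0.891
v -1.769 -0.54 0.347
v -4.983 -3.638 -0.418
v -3.851 -2.704 0.589
v -4.292 -3.245 -1.559
v -3.161 -2.31 -0.552
v -4.179 -4.73 -0.308
v -3.048 -3.795 0.699
v -3.489 -4.336 -1.449
v -2.357 -3.402 -0.442
v -2.726 4.047 -1.985
v -2.164 3.686 -2.114
v -2.994 3.073 -0.435
v -2.067 4.112 -1.831
v -2.356 4.499 -1.637
v -2.862 4.621 -1.648
v -3.288 4.407 -1.856
v -3.385 3.981 -2.14
v -3.096 3.594 -2.333
v -2.59 3.472 -2.322
f 1 12 6
f 1 6 2
f 1 2 8
f 1 8 11
f 1 11 12
f 2 6 10
f 6 12 5
f 12 11 3
f 11 8 7
f 8 2 9
f 4 10 5
f 4 5 3
f 4 3 7
f 4 7 9
f 4 9 10
f 5 10 6
f 3 5 12
f 7 3 11
f 9 7 8
f 10 9 2
f 14 13 17
f 14 17 15
f 15 17 18
f 15 18 16
f 17 13 19
f 17 19 18
f 18 19 20
f 18 20 16
f 19 13 21
f 19 21 20
f 20 21 22
f 20 22 16
f 21 13 23
f 21 23 22
f 22 23 24
f 22 24 16
f 23 13 25
f 23 25 24
f 24 25 26
f 24 26 16
f 25 13 27
f 25 27 26
f 26 27 28
f 26 28 16
f 27 13 29
f 27 29 28
f 28 29 30
f 28 30 16
f 29 13 31
f 29 31 30
f 30 31 32
f 30 32 16
f 31 13 33
f 31 33 32
f 32 33 34
f 32 34 16
f 33 13 14
f 33 14 34
f 34 14 15
f 34 15 16
f 36 38 35
f 39 36 35
f 35 38 37
f 37 39 35
f 36 42 38
f 40 36 39
f 40 42 36
f 38 42 37
f 41 39 37
f 37 42 41
f 41 40 39
f 42 40 41
f 44 43 46
f 44 46 45
f 46 43 47
f 46 47 45
f 47 43 48
f 47 48 45
f 48 43 49
f 48 49 45
f 49 43 50
f 49 50 45
f 50 43 51
f 50 51 45
f 51 43 52
f 51 52 45
f 52 43 44
f 52 44 45



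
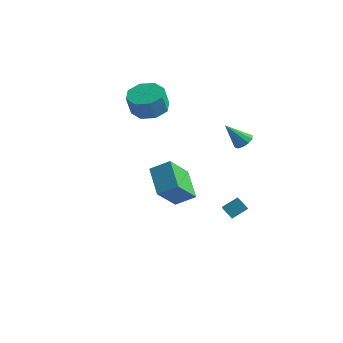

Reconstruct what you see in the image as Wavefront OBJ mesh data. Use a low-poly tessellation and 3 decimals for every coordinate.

v 3.951 -0.524 1.989
v 4.446 -0.504 2.328
v 3.149 -1.056 3.191
v 4.273 -0.177 2.357
v 3.977 0.018 2.246
v 3.671 0.005 2.037
v 3.472 -0.21 1.809
v 3.456 -0.544 1.65
v 3.629 -0.871 1.62
v 3.924 -1.065 1.731
v 4.23 -1.053 1.941
v 4.429 -0.838 2.169
v 1.516 -3.233 -2.169
v 1.271 -4.589 -0.719
v 0.307 -2.076 -1.291
v 0.063 -3.431 0.159
v 2.457 -2.729 -1.539
v 2.213 -4.084 -0.089
v 1.249 -1.571 -0.661
v 1.004 -2.927 0.789
v 2.137 0.48 -4.222
v 2.639 -0.333 -3.698
v 2.686 1.179 -3.664
v 3.188 0.366 -3.139
v 2.732 0.474 -4.801
v 3.234 -0.339 -4.276
v 3.281 1.173 -4.242
v 3.783 0.36 -3.718
v -2.125 0.062 2.367
v -1.337 -0.635 2.175
v -1.386 -1.039 3.442
v -2.175 -0.342 3.633
v -1.057 0.095 2.419
v -1.107 -0.309 3.685
v -1.403 0.806 2.632
v -1.453 0.402 3.899
v -2.172 1.081 2.69
v -2.222 0.677 3.956
v -2.914 0.759 2.558
v -2.963 0.355 3.825
v -3.193 0.029 2.315
v -3.243 -0.375 3.581
v -2.847 -0.682 2.101
v -2.897 -1.086 3.368
v -2.078 -0.957 2.044
v -2.128 -1.361 3.31
f 2 1 4
f 2 4 3
f 4 1 5
f 4 5 3
f 5 1 6
f 5 6 3
f 6 1 7
f 6 7 3
f 7 1 8
f 7 8 3
f 8 1 9
f 8 9 3
f 9 1 10
f 9 10 3
f 10 1 11
f 10 11 3
f 11 1 12
f 11 12 3
f 12 1 2
f 12 2 3
f 14 16 13
f 17 14 13
f 13 16 15
f 15 17 13
f 14 20 16
f 18 14 17
f 18 20 14
f 16 20 15
f 19 17 15
f 15 20 19
f 19 18 17
f 20 18 19
f 22 24 21
f 25 22 21
f 21 24 23
f 23 25 21
f 22 28 24
f 26 22 25
f 26 28 22
f 24 28 23
f 27 25 23
f 23 28 27
f 27 26 25
f 28 26 27
f 30 29 33
f 30 33 31
f 31 33 34
f 31 34 32
f 33 29 35
f 33 35 34
f 34 35 36
f 34 36 32
f 35 29 37
f 35 37 36
f 36 37 38
f 36 38 32
f 37 29 39
f 37 39 38
f 38 39 40
f 38 40 32
f 39 29 41
f 39 41 40
f 40 41 42
f 40 42 32
f 41 29 43
f 41 43 42
f 42 43 44
f 42 44 32
f 43 29 45
f 43 45 44
f 44 45 46
f 44 46 32
f 45 29 30
f 45 30 46
f 46 30 31
f 46 31 32



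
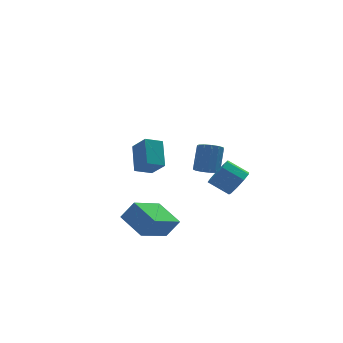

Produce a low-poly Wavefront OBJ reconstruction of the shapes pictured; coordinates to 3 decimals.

v -0.971 -3.623 2.217
v -0.809 -2.58 3.152
v -1.358 -2.917 1.497
v -1.196 -1.874 2.432
v -0.184 -3.486 1.928
v -0.022 -2.443 2.863
v -0.571 -2.78 1.208
v -0.409 -1.737 2.143
v 3.277 -2.582 0.023
v 3.695 -1.979 0.124
v 2.881 -1.516 0.737
v 2.463 -2.118 0.637
v 3.412 -1.926 -0.293
v 2.598 -1.463 0.321
v 3.066 -2.18 -0.561
v 2.251 -1.716 0.053
v 2.818 -2.621 -0.556
v 2.004 -2.158 0.058
v 2.786 -3.044 -0.28
v 1.971 -2.581 0.334
v 2.983 -3.251 0.138
v 2.169 -2.788 0.751
v 3.318 -3.144 0.502
v 2.503 -2.681 1.116
v 3.634 -2.774 0.642
v 2.819 -2.311 1.256
v 3.783 -2.314 0.493
v 2.968 -1.851 1.106
v 3.042 1.886 -1.294
v 3.546 1.53 -1.233
v 3.923 2.259 -0.086
v 3.418 2.614 -0.146
v 3.639 1.8 -1.435
v 4.016 2.528 -0.288
v 3.542 2.097 -1.592
v 3.919 2.825 -0.445
v 3.287 2.327 -1.654
v 3.664 3.055 -0.507
v 2.953 2.417 -1.602
v 3.33 3.145 -0.454
v 2.648 2.338 -1.451
v 3.025 3.066 -0.304
v 2.467 2.116 -1.251
v 2.844 2.844 -0.104
v 2.469 1.821 -1.064
v 2.846 2.549 0.083
v 2.653 1.546 -0.95
v 3.03 2.274 0.197
v 2.96 1.38 -0.945
v 3.337 2.108 0.202
v 3.293 1.374 -1.051
v 3.67 2.102 0.096
v -0.002 -2.933 -2.555
v -1.334 -3.991 -1.803
v -0.613 -1.752 -1.977
v -1.945 -2.809 -1.225
v 0.565 -3.051 -1.715
v -0.767 -4.108 -0.963
v -0.046 -1.869 -1.137
v -1.378 -2.927 -0.385
f 2 4 1
f 5 2 1
f 1 4 3
f 3 5 1
f 2 8 4
f 6 2 5
f 6 8 2
f 4 8 3
f 7 5 3
f 3 8 7
f 7 6 5
f 8 6 7
f 10 9 13
f 10 13 11
f 11 13 14
f 11 14 12
f 13 9 15
f 13 15 14
f 14 15 16
f 14 16 12
f 15 9 17
f 15 17 16
f 16 17 18
f 16 18 12
f 17 9 19
f 17 19 18
f 18 19 20
f 18 20 12
f 19 9 21
f 19 21 20
f 20 21 22
f 20 22 12
f 21 9 23
f 21 23 22
f 22 23 24
f 22 24 12
f 23 9 25
f 23 25 24
f 24 25 26
f 24 26 12
f 25 9 27
f 25 27 26
f 26 27 28
f 26 28 12
f 27 9 10
f 27 10 28
f 28 10 11
f 28 11 12
f 30 29 33
f 30 33 31
f 31 33 34
f 31 34 32
f 33 29 35
f 33 35 34
f 34 35 36
f 34 36 32
f 35 29 37
f 35 37 36
f 36 37 38
f 36 38 32
f 37 29 39
f 37 39 38
f 38 39 40
f 38 40 32
f 39 29 41
f 39 41 40
f 40 41 42
f 40 42 32
f 41 29 43
f 41 43 42
f 42 43 44
f 42 44 32
f 43 29 45
f 43 45 44
f 44 45 46
f 44 46 32
f 45 29 47
f 45 47 46
f 46 47 48
f 46 48 32
f 47 29 49
f 47 49 48
f 48 49 50
f 48 50 32
f 49 29 51
f 49 51 50
f 50 51 52
f 50 52 32
f 51 29 30
f 51 30 52
f 52 30 31
f 52 31 32
f 54 56 53
f 57 54 53
f 53 56 55
f 55 57 53
f 54 60 56
f 58 54 57
f 58 60 54
f 56 60 55
f 59 57 55
f 55 60 59
f 59 58 57
f 60 58 59



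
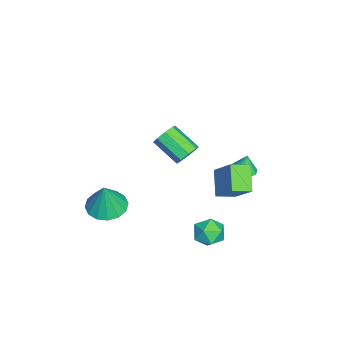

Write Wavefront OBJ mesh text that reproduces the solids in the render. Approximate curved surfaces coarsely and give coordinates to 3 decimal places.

v 2.389 1.208 2.606
v 2.842 1.338 3.124
v 2.204 0.101 3.992
v 1.751 -0.028 3.474
v 2.384 1.612 3.178
v 1.746 0.375 4.046
v 1.93 1.649 2.897
v 1.292 0.413 3.765
v 1.744 1.429 2.446
v 1.106 0.192 3.313
v 1.936 1.079 2.088
v 1.298 -0.158 2.956
v 2.394 0.805 2.034
v 1.756 -0.432 2.902
v 2.848 0.767 2.315
v 2.21 -0.469 3.183
v 3.034 0.988 2.767
v 2.396 -0.249 3.634
v -1.735 3.319 -1.658
v -1.152 3.706 -1.69
v -1.785 3.481 -0.602
v -1.491 3.969 -1.746
v -1.922 3.984 -1.769
v -2.282 3.745 -1.75
v -2.433 3.343 -1.695
v -2.317 2.932 -1.627
v -1.979 2.669 -1.57
v -1.547 2.654 -1.547
v -1.187 2.893 -1.567
v -1.036 3.295 -1.621
v 1.751 2.43 -3.735
v 2.422 2.99 -3.548
v 2.238 1.51 -2.732
v 2.909 2.07 -2.545
v 2.07 2.291 -2.332
v 1.769 2.86 -2.952
v 2.891 1.64 -3.328
v 2.59 2.209 -3.948
v 3.127 2.501 -3.296
v 2.619 2.904 -2.681
v 2.041 1.596 -3.599
v 1.533 1.999 -2.984
v 2.537 -2.709 -1.642
v 3.263 -1.972 -1.82
v 2.983 -2.731 0.082
v 2.81 -1.697 -1.7
v 2.284 -1.693 -1.563
v 1.826 -1.962 -1.448
v 1.558 -2.43 -1.385
v 1.553 -2.974 -1.39
v 1.811 -3.446 -1.463
v 2.264 -3.721 -1.584
v 2.79 -3.725 -1.72
v 3.249 -3.457 -1.835
v 3.516 -2.988 -1.898
v 3.522 -2.445 -1.893
v 2.582 2.576 -0.091
v 1.455 2.318 0.866
v 2.144 3.466 -0.367
v 1.018 3.209 0.59
v 3.562 3.491 1.31
v 2.436 3.234 2.267
v 3.125 4.382 1.034
v 1.998 4.124 1.991
f 2 1 5
f 2 5 3
f 3 5 6
f 3 6 4
f 5 1 7
f 5 7 6
f 6 7 8
f 6 8 4
f 7 1 9
f 7 9 8
f 8 9 10
f 8 10 4
f 9 1 11
f 9 11 10
f 10 11 12
f 10 12 4
f 11 1 13
f 11 13 12
f 12 13 14
f 12 14 4
f 13 1 15
f 13 15 14
f 14 15 16
f 14 16 4
f 15 1 17
f 15 17 16
f 16 17 18
f 16 18 4
f 17 1 2
f 17 2 18
f 18 2 3
f 18 3 4
f 20 19 22
f 20 22 21
f 22 19 23
f 22 23 21
f 23 19 24
f 23 24 21
f 24 19 25
f 24 25 21
f 25 19 26
f 25 26 21
f 26 19 27
f 26 27 21
f 27 19 28
f 27 28 21
f 28 19 29
f 28 29 21
f 29 19 30
f 29 30 21
f 30 19 20
f 30 20 21
f 31 42 36
f 31 36 32
f 31 32 38
f 31 38 41
f 31 41 42
f 32 36 40
f 36 42 35
f 42 41 33
f 41 38 37
f 38 32 39
f 34 40 35
f 34 35 33
f 34 33 37
f 34 37 39
f 34 39 40
f 35 40 36
f 33 35 42
f 37 33 41
f 39 37 38
f 40 39 32
f 44 43 46
f 44 46 45
f 46 43 47
f 46 47 45
f 47 43 48
f 47 48 45
f 48 43 49
f 48 49 45
f 49 43 50
f 49 50 45
f 50 43 51
f 50 51 45
f 51 43 52
f 51 52 45
f 52 43 53
f 52 53 45
f 53 43 54
f 53 54 45
f 54 43 55
f 54 55 45
f 55 43 56
f 55 56 45
f 56 43 44
f 56 44 45
f 58 60 57
f 61 58 57
f 57 60 59
f 59 61 57
f 58 64 60
f 62 58 61
f 62 64 58
f 60 64 59
f 63 61 59
f 59 64 63
f 63 62 61
f 64 62 63



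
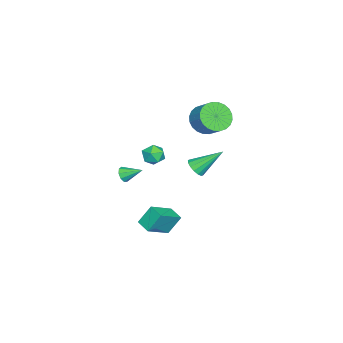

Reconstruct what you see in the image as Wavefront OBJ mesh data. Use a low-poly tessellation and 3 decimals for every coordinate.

v 3.208 -2.134 -0.106
v 3.657 -1.951 -0.424
v 3.152 -0.966 0.486
v 3.316 -1.872 -0.612
v 2.925 -1.915 -0.563
v 2.666 -2.061 -0.3
v 2.66 -2.24 0.054
v 2.911 -2.37 0.333
v 3.3 -2.389 0.407
v 3.646 -2.289 0.241
v 3.787 -2.116 -0.087
v 1.832 0.388 -3.572
v 3.268 -0.412 -2.579
v 2.442 1.215 -3.787
v 3.878 0.415 -2.795
v 2.302 -0.275 -4.785
v 3.738 -1.075 -3.793
v 2.912 0.552 -5.001
v 4.348 -0.248 -4.008
v -0.172 1.287 -0.969
v 0.534 1.399 -0.779
v -0.788 2.833 0.409
v 0.472 1.636 -1.073
v 0.237 1.78 -1.339
v -0.107 1.792 -1.506
v -0.469 1.668 -1.529
v -0.751 1.443 -1.402
v -0.878 1.175 -1.159
v -0.816 0.938 -0.865
v -0.581 0.794 -0.599
v -0.237 0.783 -0.432
v 0.125 0.906 -0.408
v 0.407 1.132 -0.535
v -0.35 1.837 3.337
v 0.599 1.607 2.831
v 1.26 2.474 3.677
v 0.31 2.703 4.183
v 0.459 1.94 2.599
v 1.12 2.807 3.446
v 0.196 2.258 2.48
v 0.856 3.124 3.326
v -0.151 2.511 2.491
v 0.51 3.378 3.337
v -0.527 2.661 2.631
v 0.133 3.528 3.477
v -0.877 2.686 2.878
v -0.217 3.553 3.725
v -1.147 2.582 3.195
v -0.486 3.449 4.042
v -1.295 2.364 3.534
v -0.635 3.231 4.381
v -1.3 2.066 3.843
v -0.639 2.933 4.689
v -1.16 1.733 4.074
v -0.499 2.6 4.921
v -0.896 1.416 4.194
v -0.236 2.282 5.04
v -0.55 1.162 4.183
v 0.111 2.029 5.029
v -0.173 1.012 4.043
v 0.487 1.879 4.889
v 0.177 0.987 3.795
v 0.837 1.854 4.642
v 0.446 1.091 3.478
v 1.107 1.958 4.325
v 0.595 1.309 3.139
v 1.255 2.176 3.986
v -1.391 -1.253 -0.478
v -0.639 -0.922 -0.295
v -0.781 -2.258 -1.165
v -0.029 -1.927 -0.982
v -0.496 -2.273 -0.373
v -0.872 -1.652 0.051
v -0.548 -1.528 -1.511
v -0.924 -0.907 -1.087
v -0.118 -1.092 -0.934
v -0.086 -1.553 -0.231
v -1.334 -1.627 -1.229
v -1.302 -2.088 -0.526
f 2 1 4
f 2 4 3
f 4 1 5
f 4 5 3
f 5 1 6
f 5 6 3
f 6 1 7
f 6 7 3
f 7 1 8
f 7 8 3
f 8 1 9
f 8 9 3
f 9 1 10
f 9 10 3
f 10 1 11
f 10 11 3
f 11 1 2
f 11 2 3
f 13 15 12
f 16 13 12
f 12 15 14
f 14 16 12
f 13 19 15
f 17 13 16
f 17 19 13
f 15 19 14
f 18 16 14
f 14 19 18
f 18 17 16
f 19 17 18
f 21 20 23
f 21 23 22
f 23 20 24
f 23 24 22
f 24 20 25
f 24 25 22
f 25 20 26
f 25 26 22
f 26 20 27
f 26 27 22
f 27 20 28
f 27 28 22
f 28 20 29
f 28 29 22
f 29 20 30
f 29 30 22
f 30 20 31
f 30 31 22
f 31 20 32
f 31 32 22
f 32 20 33
f 32 33 22
f 33 20 21
f 33 21 22
f 35 34 38
f 35 38 36
f 36 38 39
f 36 39 37
f 38 34 40
f 38 40 39
f 39 40 41
f 39 41 37
f 40 34 42
f 40 42 41
f 41 42 43
f 41 43 37
f 42 34 44
f 42 44 43
f 43 44 45
f 43 45 37
f 44 34 46
f 44 46 45
f 45 46 47
f 45 47 37
f 46 34 48
f 46 48 47
f 47 48 49
f 47 49 37
f 48 34 50
f 48 50 49
f 49 50 51
f 49 51 37
f 50 34 52
f 50 52 51
f 51 52 53
f 51 53 37
f 52 34 54
f 52 54 53
f 53 54 55
f 53 55 37
f 54 34 56
f 54 56 55
f 55 56 57
f 55 57 37
f 56 34 58
f 56 58 57
f 57 58 59
f 57 59 37
f 58 34 60
f 58 60 59
f 59 60 61
f 59 61 37
f 60 34 62
f 60 62 61
f 61 62 63
f 61 63 37
f 62 34 64
f 62 64 63
f 63 64 65
f 63 65 37
f 64 34 66
f 64 66 65
f 65 66 67
f 65 67 37
f 66 34 35
f 66 35 67
f 67 35 36
f 67 36 37
f 68 79 73
f 68 73 69
f 68 69 75
f 68 75 78
f 68 78 79
f 69 73 77
f 73 79 72
f 79 78 70
f 78 75 74
f 75 69 76
f 71 77 72
f 71 72 70
f 71 70 74
f 71 74 76
f 71 76 77
f 72 77 73
f 70 72 79
f 74 70 78
f 76 74 75
f 77 76 69



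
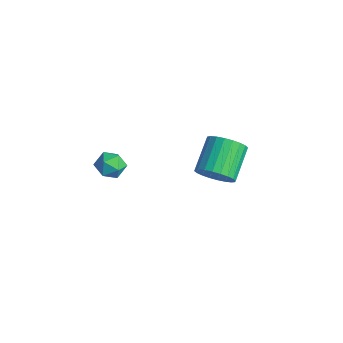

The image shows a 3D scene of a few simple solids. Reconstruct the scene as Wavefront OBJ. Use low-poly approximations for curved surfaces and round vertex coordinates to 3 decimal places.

v 0.832 -0.329 2.247
v 1.451 -0.296 2.079
v 0.869 -1.364 2.181
v 1.488 -1.331 2.013
v 1.309 -1.177 2.609
v 1.286 -0.537 2.65
v 1.034 -1.123 1.61
v 1.011 -0.483 1.651
v 1.575 -0.787 1.685
v 1.745 -0.82 2.303
v 0.575 -0.84 1.957
v 0.745 -0.873 2.575
v 1.914 3.159 0.103
v 2.439 3.067 0.713
v 1.632 4.109 1.566
v 1.106 4.201 0.957
v 2.573 3.303 0.551
v 1.766 4.345 1.405
v 2.607 3.517 0.321
v 1.8 4.559 1.175
v 2.535 3.677 0.058
v 1.728 4.719 0.912
v 2.368 3.758 -0.198
v 1.561 4.8 0.655
v 2.133 3.748 -0.408
v 1.326 4.79 0.445
v 1.864 3.648 -0.541
v 1.057 4.69 0.313
v 1.602 3.474 -0.575
v 0.795 4.515 0.278
v 1.388 3.251 -0.506
v 0.581 4.293 0.347
v 1.254 3.015 -0.345
v 0.447 4.057 0.509
v 1.22 2.801 -0.115
v 0.413 3.843 0.739
v 1.292 2.641 0.148
v 0.485 3.683 1.002
v 1.459 2.56 0.405
v 0.652 3.602 1.258
v 1.694 2.57 0.615
v 0.887 3.612 1.468
v 1.963 2.67 0.747
v 1.156 3.712 1.601
v 2.225 2.845 0.782
v 1.418 3.886 1.635
f 1 12 6
f 1 6 2
f 1 2 8
f 1 8 11
f 1 11 12
f 2 6 10
f 6 12 5
f 12 11 3
f 11 8 7
f 8 2 9
f 4 10 5
f 4 5 3
f 4 3 7
f 4 7 9
f 4 9 10
f 5 10 6
f 3 5 12
f 7 3 11
f 9 7 8
f 10 9 2
f 14 13 17
f 14 17 15
f 15 17 18
f 15 18 16
f 17 13 19
f 17 19 18
f 18 19 20
f 18 20 16
f 19 13 21
f 19 21 20
f 20 21 22
f 20 22 16
f 21 13 23
f 21 23 22
f 22 23 24
f 22 24 16
f 23 13 25
f 23 25 24
f 24 25 26
f 24 26 16
f 25 13 27
f 25 27 26
f 26 27 28
f 26 28 16
f 27 13 29
f 27 29 28
f 28 29 30
f 28 30 16
f 29 13 31
f 29 31 30
f 30 31 32
f 30 32 16
f 31 13 33
f 31 33 32
f 32 33 34
f 32 34 16
f 33 13 35
f 33 35 34
f 34 35 36
f 34 36 16
f 35 13 37
f 35 37 36
f 36 37 38
f 36 38 16
f 37 13 39
f 37 39 38
f 38 39 40
f 38 40 16
f 39 13 41
f 39 41 40
f 40 41 42
f 40 42 16
f 41 13 43
f 41 43 42
f 42 43 44
f 42 44 16
f 43 13 45
f 43 45 44
f 44 45 46
f 44 46 16
f 45 13 14
f 45 14 46
f 46 14 15
f 46 15 16



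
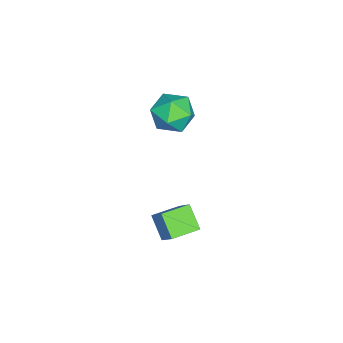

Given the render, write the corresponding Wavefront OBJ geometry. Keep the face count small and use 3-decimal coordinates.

v -1.884 2.965 -0.504
v -1.203 2.055 -0.654
v -3.317 2.005 -1.186
v -2.636 1.095 -1.336
v -2.91 1.437 -0.277
v -2.025 2.031 0.144
v -2.495 2.029 -1.984
v -1.61 2.623 -1.563
v -1.58 1.477 -1.569
v -1.837 1.111 -0.514
v -2.683 2.949 -1.326
v -2.94 2.583 -0.271
v 2.419 3.97 -4.385
v 1.683 3.321 -3.518
v 3.114 4.595 -3.329
v 2.377 3.946 -2.461
v 3.323 2.954 -4.379
v 2.586 2.305 -3.511
v 4.017 3.579 -3.322
v 3.281 2.93 -2.455
f 1 12 6
f 1 6 2
f 1 2 8
f 1 8 11
f 1 11 12
f 2 6 10
f 6 12 5
f 12 11 3
f 11 8 7
f 8 2 9
f 4 10 5
f 4 5 3
f 4 3 7
f 4 7 9
f 4 9 10
f 5 10 6
f 3 5 12
f 7 3 11
f 9 7 8
f 10 9 2
f 14 16 13
f 17 14 13
f 13 16 15
f 15 17 13
f 14 20 16
f 18 14 17
f 18 20 14
f 16 20 15
f 19 17 15
f 15 20 19
f 19 18 17
f 20 18 19



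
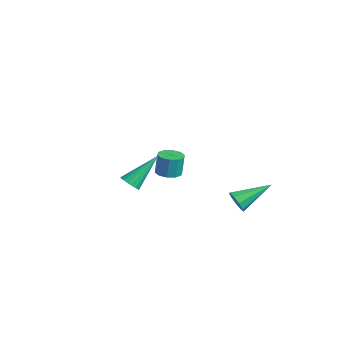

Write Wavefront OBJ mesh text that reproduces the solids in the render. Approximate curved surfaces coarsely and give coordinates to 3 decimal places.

v 1.569 1.891 -2.296
v 2.002 2.057 -2.794
v 1.771 3.749 -1.504
v 1.566 2.158 -2.922
v 1.132 2.135 -2.756
v 0.902 1.997 -2.376
v 0.985 1.81 -1.958
v 1.341 1.661 -1.699
v 1.804 1.619 -1.719
v 2.157 1.705 -2.009
v 2.235 1.878 -2.434
v -2.691 0.411 -2.11
v -1.991 0.422 -2.089
v -2.029 0.581 -0.87
v -2.729 0.569 -0.89
v -2.13 0.828 -2.146
v -2.168 0.986 -0.927
v -2.483 1.074 -2.19
v -2.521 1.233 -0.97
v -2.915 1.067 -2.202
v -2.953 1.226 -0.983
v -3.262 0.809 -2.179
v -3.3 0.968 -0.96
v -3.391 0.399 -2.13
v -3.429 0.558 -0.911
v -3.252 -0.006 -2.073
v -3.29 0.152 -0.854
v -2.899 -0.253 -2.03
v -2.937 -0.094 -0.81
v -2.467 -0.246 -2.017
v -2.505 -0.087 -0.798
v -2.12 0.012 -2.04
v -2.158 0.171 -0.821
v 1.911 -4.054 0.99
v 2.416 -3.873 0.827
v 1.809 -2.506 2.39
v 2.261 -3.748 0.677
v 2.037 -3.683 0.589
v 1.788 -3.692 0.581
v 1.563 -3.773 0.653
v 1.408 -3.909 0.792
v 1.352 -4.074 0.971
v 1.407 -4.235 1.153
v 1.562 -4.36 1.302
v 1.786 -4.425 1.39
v 2.035 -4.416 1.399
v 2.259 -4.336 1.326
v 2.415 -4.199 1.187
v 2.471 -4.034 1.009
f 2 1 4
f 2 4 3
f 4 1 5
f 4 5 3
f 5 1 6
f 5 6 3
f 6 1 7
f 6 7 3
f 7 1 8
f 7 8 3
f 8 1 9
f 8 9 3
f 9 1 10
f 9 10 3
f 10 1 11
f 10 11 3
f 11 1 2
f 11 2 3
f 13 12 16
f 13 16 14
f 14 16 17
f 14 17 15
f 16 12 18
f 16 18 17
f 17 18 19
f 17 19 15
f 18 12 20
f 18 20 19
f 19 20 21
f 19 21 15
f 20 12 22
f 20 22 21
f 21 22 23
f 21 23 15
f 22 12 24
f 22 24 23
f 23 24 25
f 23 25 15
f 24 12 26
f 24 26 25
f 25 26 27
f 25 27 15
f 26 12 28
f 26 28 27
f 27 28 29
f 27 29 15
f 28 12 30
f 28 30 29
f 29 30 31
f 29 31 15
f 30 12 32
f 30 32 31
f 31 32 33
f 31 33 15
f 32 12 13
f 32 13 33
f 33 13 14
f 33 14 15
f 35 34 37
f 35 37 36
f 37 34 38
f 37 38 36
f 38 34 39
f 38 39 36
f 39 34 40
f 39 40 36
f 40 34 41
f 40 41 36
f 41 34 42
f 41 42 36
f 42 34 43
f 42 43 36
f 43 34 44
f 43 44 36
f 44 34 45
f 44 45 36
f 45 34 46
f 45 46 36
f 46 34 47
f 46 47 36
f 47 34 48
f 47 48 36
f 48 34 49
f 48 49 36
f 49 34 35
f 49 35 36

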